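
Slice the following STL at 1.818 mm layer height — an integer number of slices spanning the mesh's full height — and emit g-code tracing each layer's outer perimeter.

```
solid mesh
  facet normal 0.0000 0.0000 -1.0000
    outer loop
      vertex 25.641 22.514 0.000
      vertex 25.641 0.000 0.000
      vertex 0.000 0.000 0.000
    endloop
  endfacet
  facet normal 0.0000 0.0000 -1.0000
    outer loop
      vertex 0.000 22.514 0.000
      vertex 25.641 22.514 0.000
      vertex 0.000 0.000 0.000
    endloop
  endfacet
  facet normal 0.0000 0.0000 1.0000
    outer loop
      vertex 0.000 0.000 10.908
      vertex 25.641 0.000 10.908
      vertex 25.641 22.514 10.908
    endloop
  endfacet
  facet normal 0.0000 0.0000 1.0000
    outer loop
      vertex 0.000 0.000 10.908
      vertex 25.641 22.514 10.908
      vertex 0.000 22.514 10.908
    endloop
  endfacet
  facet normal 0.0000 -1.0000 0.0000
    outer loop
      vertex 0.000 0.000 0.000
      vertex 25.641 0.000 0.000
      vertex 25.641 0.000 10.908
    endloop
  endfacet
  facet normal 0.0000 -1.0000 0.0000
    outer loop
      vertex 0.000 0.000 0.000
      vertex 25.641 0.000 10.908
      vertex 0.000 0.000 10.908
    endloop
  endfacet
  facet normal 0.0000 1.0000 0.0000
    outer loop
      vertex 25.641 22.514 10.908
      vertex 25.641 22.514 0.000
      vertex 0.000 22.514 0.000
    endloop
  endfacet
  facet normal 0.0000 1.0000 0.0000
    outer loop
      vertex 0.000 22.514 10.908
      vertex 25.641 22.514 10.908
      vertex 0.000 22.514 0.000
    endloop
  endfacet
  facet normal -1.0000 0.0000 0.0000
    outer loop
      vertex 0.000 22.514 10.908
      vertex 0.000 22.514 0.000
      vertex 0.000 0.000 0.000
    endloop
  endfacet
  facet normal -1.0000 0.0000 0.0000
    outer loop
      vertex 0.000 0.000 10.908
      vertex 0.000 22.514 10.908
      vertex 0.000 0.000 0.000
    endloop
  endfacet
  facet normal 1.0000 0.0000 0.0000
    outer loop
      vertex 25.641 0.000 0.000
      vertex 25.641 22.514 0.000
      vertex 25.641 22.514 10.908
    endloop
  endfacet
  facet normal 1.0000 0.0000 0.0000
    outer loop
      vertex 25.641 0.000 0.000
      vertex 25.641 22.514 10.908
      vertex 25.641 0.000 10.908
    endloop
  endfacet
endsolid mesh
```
; perimeter-only toolpath
G21 ; units = mm
G90 ; absolute positioning
G28 ; home
; layer 1
G0 Z1.818
G0 X0.000 Y0.000
G1 X25.641 Y0.000
G1 X25.641 Y22.514
G1 X0.000 Y22.514
G1 X0.000 Y0.000
; layer 2
G0 Z3.636
G0 X0.000 Y0.000
G1 X25.641 Y0.000
G1 X25.641 Y22.514
G1 X0.000 Y22.514
G1 X0.000 Y0.000
; layer 3
G0 Z5.454
G0 X0.000 Y0.000
G1 X25.641 Y0.000
G1 X25.641 Y22.514
G1 X0.000 Y22.514
G1 X0.000 Y0.000
; layer 4
G0 Z7.272
G0 X0.000 Y0.000
G1 X25.641 Y0.000
G1 X25.641 Y22.514
G1 X0.000 Y22.514
G1 X0.000 Y0.000
; layer 5
G0 Z9.090
G0 X0.000 Y0.000
G1 X25.641 Y0.000
G1 X25.641 Y22.514
G1 X0.000 Y22.514
G1 X0.000 Y0.000
; layer 6
G0 Z10.908
G0 X0.000 Y0.000
G1 X25.641 Y0.000
G1 X25.641 Y22.514
G1 X0.000 Y22.514
G1 X0.000 Y0.000
M2 ; end

The solid is a rectangular box, roughly 25.6 × 22.5 mm footprint and 10.9 mm tall. Slicing at Δz = 1.818 mm — 6 equal slices spanning the solid's height, so layer i sits at z = i·h/6 — gives 6 non-empty perimeters. Each is a 4-segment closed polygon; G0 lifts to the layer z and rapids to the start vertex, then G1 traces the edges.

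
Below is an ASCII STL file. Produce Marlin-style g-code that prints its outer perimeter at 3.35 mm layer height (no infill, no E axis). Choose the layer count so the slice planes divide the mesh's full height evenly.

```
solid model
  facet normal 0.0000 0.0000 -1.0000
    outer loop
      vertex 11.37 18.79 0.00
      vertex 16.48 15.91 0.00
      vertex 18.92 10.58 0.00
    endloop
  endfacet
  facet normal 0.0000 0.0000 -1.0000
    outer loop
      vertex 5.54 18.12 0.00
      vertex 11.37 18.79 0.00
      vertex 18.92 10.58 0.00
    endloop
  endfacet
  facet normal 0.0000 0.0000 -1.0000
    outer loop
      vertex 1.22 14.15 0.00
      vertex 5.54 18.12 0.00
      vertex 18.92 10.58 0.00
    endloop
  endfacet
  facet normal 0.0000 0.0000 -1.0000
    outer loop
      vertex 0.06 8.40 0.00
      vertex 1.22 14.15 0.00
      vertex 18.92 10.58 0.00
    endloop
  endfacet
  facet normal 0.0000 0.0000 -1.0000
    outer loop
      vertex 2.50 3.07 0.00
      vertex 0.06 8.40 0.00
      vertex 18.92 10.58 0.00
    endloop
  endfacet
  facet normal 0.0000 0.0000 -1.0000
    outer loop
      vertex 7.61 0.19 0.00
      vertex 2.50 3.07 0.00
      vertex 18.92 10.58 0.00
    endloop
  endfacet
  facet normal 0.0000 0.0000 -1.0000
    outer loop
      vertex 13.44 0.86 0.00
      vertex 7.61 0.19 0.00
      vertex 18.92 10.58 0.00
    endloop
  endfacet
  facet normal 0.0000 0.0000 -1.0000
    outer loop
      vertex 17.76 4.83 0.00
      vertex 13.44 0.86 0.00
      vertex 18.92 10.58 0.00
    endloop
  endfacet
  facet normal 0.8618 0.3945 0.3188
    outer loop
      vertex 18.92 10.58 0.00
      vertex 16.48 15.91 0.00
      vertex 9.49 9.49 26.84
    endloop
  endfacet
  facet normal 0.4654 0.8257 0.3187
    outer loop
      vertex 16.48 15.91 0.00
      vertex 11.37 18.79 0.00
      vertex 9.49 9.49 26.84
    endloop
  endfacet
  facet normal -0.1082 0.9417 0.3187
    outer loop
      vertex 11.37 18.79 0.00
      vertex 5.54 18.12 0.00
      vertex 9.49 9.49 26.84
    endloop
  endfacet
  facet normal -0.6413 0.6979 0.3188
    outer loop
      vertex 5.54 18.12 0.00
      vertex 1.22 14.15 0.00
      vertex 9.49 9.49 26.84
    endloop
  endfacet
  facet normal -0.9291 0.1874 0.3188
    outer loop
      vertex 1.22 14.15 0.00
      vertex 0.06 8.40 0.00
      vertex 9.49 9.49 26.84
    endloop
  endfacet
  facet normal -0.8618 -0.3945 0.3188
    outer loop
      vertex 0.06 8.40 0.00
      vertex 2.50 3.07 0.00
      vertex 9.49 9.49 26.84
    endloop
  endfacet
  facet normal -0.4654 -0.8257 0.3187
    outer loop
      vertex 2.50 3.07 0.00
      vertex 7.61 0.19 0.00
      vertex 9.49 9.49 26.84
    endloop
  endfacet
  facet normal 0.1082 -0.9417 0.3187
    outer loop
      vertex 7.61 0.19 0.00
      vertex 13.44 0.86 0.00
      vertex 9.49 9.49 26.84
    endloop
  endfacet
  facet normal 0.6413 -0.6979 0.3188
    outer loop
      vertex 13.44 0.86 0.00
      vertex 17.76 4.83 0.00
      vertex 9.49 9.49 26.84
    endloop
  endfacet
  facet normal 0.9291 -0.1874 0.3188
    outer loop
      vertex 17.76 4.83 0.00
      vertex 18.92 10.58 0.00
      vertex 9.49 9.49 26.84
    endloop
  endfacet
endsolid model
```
; perimeter-only toolpath
G21 ; units = mm
G90 ; absolute positioning
G28 ; home
; layer 1
G0 Z3.35
G0 X17.74 Y10.44
G1 X15.61 Y15.11
G1 X11.13 Y17.63
G1 X6.03 Y17.04
G1 X2.25 Y13.57
G1 X1.24 Y8.54
G1 X3.37 Y3.87
G1 X7.85 Y1.35
G1 X12.95 Y1.94
G1 X16.73 Y5.41
G1 X17.74 Y10.44
; layer 2
G0 Z6.71
G0 X16.56 Y10.31
G1 X14.73 Y14.31
G1 X10.90 Y16.46
G1 X6.53 Y15.96
G1 X3.29 Y12.99
G1 X2.42 Y8.67
G1 X4.25 Y4.67
G1 X8.08 Y2.52
G1 X12.45 Y3.02
G1 X15.69 Y6.00
G1 X16.56 Y10.31
; layer 3
G0 Z10.06
G0 X15.38 Y10.17
G1 X13.86 Y13.50
G1 X10.66 Y15.30
G1 X7.02 Y14.88
G1 X4.32 Y12.40
G1 X3.60 Y8.81
G1 X5.12 Y5.48
G1 X8.32 Y3.68
G1 X11.96 Y4.10
G1 X14.66 Y6.58
G1 X15.38 Y10.17
; layer 4
G0 Z13.42
G0 X14.21 Y10.04
G1 X12.98 Y12.70
G1 X10.43 Y14.14
G1 X7.52 Y13.80
G1 X5.36 Y11.82
G1 X4.78 Y8.95
G1 X6.00 Y6.28
G1 X8.55 Y4.84
G1 X11.46 Y5.17
G1 X13.62 Y7.16
G1 X14.21 Y10.04
; layer 5
G0 Z16.77
G0 X13.03 Y9.90
G1 X12.11 Y11.90
G1 X10.20 Y12.98
G1 X8.01 Y12.73
G1 X6.39 Y11.24
G1 X5.95 Y9.08
G1 X6.87 Y7.08
G1 X8.79 Y6.00
G1 X10.97 Y6.25
G1 X12.59 Y7.74
G1 X13.03 Y9.90
; layer 6
G0 Z20.13
G0 X11.85 Y9.76
G1 X11.24 Y11.09
G1 X9.96 Y11.81
G1 X8.50 Y11.65
G1 X7.42 Y10.65
G1 X7.13 Y9.22
G1 X7.74 Y7.88
G1 X9.02 Y7.17
G1 X10.48 Y7.33
G1 X11.56 Y8.32
G1 X11.85 Y9.76
; layer 7
G0 Z23.48
G0 X10.67 Y9.63
G1 X10.36 Y10.29
G1 X9.73 Y10.65
G1 X9.00 Y10.57
G1 X8.46 Y10.07
G1 X8.31 Y9.35
G1 X8.62 Y8.69
G1 X9.26 Y8.33
G1 X9.98 Y8.41
G1 X10.52 Y8.91
G1 X10.67 Y9.63
M2 ; end

The solid is a regular 10-sided pyramid, base circumscribed radius ≈ 9.49 mm, apex at z ≈ 26.8 mm. Slicing at Δz = 3.35 mm — 8 equal slices spanning the solid's height, so layer i sits at z = i·h/8 — gives 7 non-empty perimeters. Each is a 10-segment closed polygon; G0 lifts to the layer z and rapids to the start vertex, then G1 traces the edges. The cross-section shrinks linearly with z (the slice at the apex is degenerate and omitted).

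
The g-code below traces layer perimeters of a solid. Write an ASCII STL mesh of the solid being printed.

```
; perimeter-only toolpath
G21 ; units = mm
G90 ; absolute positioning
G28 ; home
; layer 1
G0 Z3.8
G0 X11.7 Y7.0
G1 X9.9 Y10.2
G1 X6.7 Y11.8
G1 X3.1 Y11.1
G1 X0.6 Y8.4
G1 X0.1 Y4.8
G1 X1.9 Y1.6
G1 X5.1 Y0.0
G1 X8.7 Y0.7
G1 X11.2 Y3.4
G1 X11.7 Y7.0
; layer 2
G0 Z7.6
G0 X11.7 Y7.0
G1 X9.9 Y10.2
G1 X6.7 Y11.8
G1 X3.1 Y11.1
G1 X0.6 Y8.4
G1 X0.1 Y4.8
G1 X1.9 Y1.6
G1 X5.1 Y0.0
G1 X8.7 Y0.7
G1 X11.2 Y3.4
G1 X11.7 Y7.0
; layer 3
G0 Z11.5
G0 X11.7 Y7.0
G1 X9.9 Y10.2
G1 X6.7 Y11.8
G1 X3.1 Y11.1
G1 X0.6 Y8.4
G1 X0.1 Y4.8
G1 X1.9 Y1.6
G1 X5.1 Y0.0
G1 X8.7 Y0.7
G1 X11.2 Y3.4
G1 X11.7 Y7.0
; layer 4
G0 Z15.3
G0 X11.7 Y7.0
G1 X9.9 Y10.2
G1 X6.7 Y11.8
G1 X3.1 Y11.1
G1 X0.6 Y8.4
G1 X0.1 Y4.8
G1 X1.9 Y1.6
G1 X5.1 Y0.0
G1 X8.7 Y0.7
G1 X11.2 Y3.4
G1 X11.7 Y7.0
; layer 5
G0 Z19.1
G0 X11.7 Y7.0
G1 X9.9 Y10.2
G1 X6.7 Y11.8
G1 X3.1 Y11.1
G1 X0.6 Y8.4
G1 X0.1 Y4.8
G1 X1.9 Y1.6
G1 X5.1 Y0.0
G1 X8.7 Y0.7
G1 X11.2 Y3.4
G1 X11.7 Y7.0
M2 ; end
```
solid part
  facet normal 0.0000 0.0000 -1.0000
    outer loop
      vertex 6.7 11.8 0.0
      vertex 9.9 10.2 0.0
      vertex 11.7 7.0 0.0
    endloop
  endfacet
  facet normal 0.0000 0.0000 -1.0000
    outer loop
      vertex 3.1 11.1 0.0
      vertex 6.7 11.8 0.0
      vertex 11.7 7.0 0.0
    endloop
  endfacet
  facet normal 0.0000 0.0000 -1.0000
    outer loop
      vertex 0.6 8.4 0.0
      vertex 3.1 11.1 0.0
      vertex 11.7 7.0 0.0
    endloop
  endfacet
  facet normal 0.0000 0.0000 -1.0000
    outer loop
      vertex 0.1 4.8 0.0
      vertex 0.6 8.4 0.0
      vertex 11.7 7.0 0.0
    endloop
  endfacet
  facet normal 0.0000 0.0000 -1.0000
    outer loop
      vertex 1.9 1.6 0.0
      vertex 0.1 4.8 0.0
      vertex 11.7 7.0 0.0
    endloop
  endfacet
  facet normal 0.0000 0.0000 -1.0000
    outer loop
      vertex 5.1 0.0 0.0
      vertex 1.9 1.6 0.0
      vertex 11.7 7.0 0.0
    endloop
  endfacet
  facet normal 0.0000 0.0000 -1.0000
    outer loop
      vertex 8.7 0.7 0.0
      vertex 5.1 0.0 0.0
      vertex 11.7 7.0 0.0
    endloop
  endfacet
  facet normal 0.0000 0.0000 -1.0000
    outer loop
      vertex 11.2 3.4 0.0
      vertex 8.7 0.7 0.0
      vertex 11.7 7.0 0.0
    endloop
  endfacet
  facet normal 0.0000 0.0000 1.0000
    outer loop
      vertex 11.7 7.0 19.1
      vertex 9.9 10.2 19.1
      vertex 6.7 11.8 19.1
    endloop
  endfacet
  facet normal 0.0000 0.0000 1.0000
    outer loop
      vertex 11.7 7.0 19.1
      vertex 6.7 11.8 19.1
      vertex 3.1 11.1 19.1
    endloop
  endfacet
  facet normal 0.0000 0.0000 1.0000
    outer loop
      vertex 11.7 7.0 19.1
      vertex 3.1 11.1 19.1
      vertex 0.6 8.4 19.1
    endloop
  endfacet
  facet normal 0.0000 0.0000 1.0000
    outer loop
      vertex 11.7 7.0 19.1
      vertex 0.6 8.4 19.1
      vertex 0.1 4.8 19.1
    endloop
  endfacet
  facet normal 0.0000 0.0000 1.0000
    outer loop
      vertex 11.7 7.0 19.1
      vertex 0.1 4.8 19.1
      vertex 1.9 1.6 19.1
    endloop
  endfacet
  facet normal 0.0000 0.0000 1.0000
    outer loop
      vertex 11.7 7.0 19.1
      vertex 1.9 1.6 19.1
      vertex 5.1 0.0 19.1
    endloop
  endfacet
  facet normal 0.0000 0.0000 1.0000
    outer loop
      vertex 11.7 7.0 19.1
      vertex 5.1 0.0 19.1
      vertex 8.7 0.7 19.1
    endloop
  endfacet
  facet normal 0.0000 0.0000 1.0000
    outer loop
      vertex 11.7 7.0 19.1
      vertex 8.7 0.7 19.1
      vertex 11.2 3.4 19.1
    endloop
  endfacet
  facet normal 0.8716 0.4903 0.0000
    outer loop
      vertex 11.7 7.0 0.0
      vertex 9.9 10.2 0.0
      vertex 9.9 10.2 19.1
    endloop
  endfacet
  facet normal 0.8716 0.4903 0.0000
    outer loop
      vertex 11.7 7.0 0.0
      vertex 9.9 10.2 19.1
      vertex 11.7 7.0 19.1
    endloop
  endfacet
  facet normal 0.4472 0.8944 0.0000
    outer loop
      vertex 9.9 10.2 0.0
      vertex 6.7 11.8 0.0
      vertex 6.7 11.8 19.1
    endloop
  endfacet
  facet normal 0.4472 0.8944 0.0000
    outer loop
      vertex 9.9 10.2 0.0
      vertex 6.7 11.8 19.1
      vertex 9.9 10.2 19.1
    endloop
  endfacet
  facet normal -0.1909 0.9816 0.0000
    outer loop
      vertex 6.7 11.8 0.0
      vertex 3.1 11.1 0.0
      vertex 3.1 11.1 19.1
    endloop
  endfacet
  facet normal -0.1909 0.9816 0.0000
    outer loop
      vertex 6.7 11.8 0.0
      vertex 3.1 11.1 19.1
      vertex 6.7 11.8 19.1
    endloop
  endfacet
  facet normal -0.7338 0.6794 0.0000
    outer loop
      vertex 3.1 11.1 0.0
      vertex 0.6 8.4 0.0
      vertex 0.6 8.4 19.1
    endloop
  endfacet
  facet normal -0.7338 0.6794 0.0000
    outer loop
      vertex 3.1 11.1 0.0
      vertex 0.6 8.4 19.1
      vertex 3.1 11.1 19.1
    endloop
  endfacet
  facet normal -0.9905 0.1376 0.0000
    outer loop
      vertex 0.6 8.4 0.0
      vertex 0.1 4.8 0.0
      vertex 0.1 4.8 19.1
    endloop
  endfacet
  facet normal -0.9905 0.1376 0.0000
    outer loop
      vertex 0.6 8.4 0.0
      vertex 0.1 4.8 19.1
      vertex 0.6 8.4 19.1
    endloop
  endfacet
  facet normal -0.8716 -0.4903 0.0000
    outer loop
      vertex 0.1 4.8 0.0
      vertex 1.9 1.6 0.0
      vertex 1.9 1.6 19.1
    endloop
  endfacet
  facet normal -0.8716 -0.4903 0.0000
    outer loop
      vertex 0.1 4.8 0.0
      vertex 1.9 1.6 19.1
      vertex 0.1 4.8 19.1
    endloop
  endfacet
  facet normal -0.4472 -0.8944 0.0000
    outer loop
      vertex 1.9 1.6 0.0
      vertex 5.1 0.0 0.0
      vertex 5.1 0.0 19.1
    endloop
  endfacet
  facet normal -0.4472 -0.8944 0.0000
    outer loop
      vertex 1.9 1.6 0.0
      vertex 5.1 0.0 19.1
      vertex 1.9 1.6 19.1
    endloop
  endfacet
  facet normal 0.1909 -0.9816 0.0000
    outer loop
      vertex 5.1 0.0 0.0
      vertex 8.7 0.7 0.0
      vertex 8.7 0.7 19.1
    endloop
  endfacet
  facet normal 0.1909 -0.9816 0.0000
    outer loop
      vertex 5.1 0.0 0.0
      vertex 8.7 0.7 19.1
      vertex 5.1 0.0 19.1
    endloop
  endfacet
  facet normal 0.7338 -0.6794 0.0000
    outer loop
      vertex 8.7 0.7 0.0
      vertex 11.2 3.4 0.0
      vertex 11.2 3.4 19.1
    endloop
  endfacet
  facet normal 0.7338 -0.6794 0.0000
    outer loop
      vertex 8.7 0.7 0.0
      vertex 11.2 3.4 19.1
      vertex 8.7 0.7 19.1
    endloop
  endfacet
  facet normal 0.9905 -0.1376 0.0000
    outer loop
      vertex 11.2 3.4 0.0
      vertex 11.7 7.0 0.0
      vertex 11.7 7.0 19.1
    endloop
  endfacet
  facet normal 0.9905 -0.1376 0.0000
    outer loop
      vertex 11.2 3.4 0.0
      vertex 11.7 7.0 19.1
      vertex 11.2 3.4 19.1
    endloop
  endfacet
endsolid part

The G0 Z moves step by Δz≈3.8 mm. Every layer's G1 loop is the same polygon, so the solid is a straight extrusion of it from z=0 to z≈19.1. Closing with flat bottom and top caps and triangulating gives 36 facets — a regular 10-sided prism (a cylinder approximated with 10 flat sides), circumscribed radius ≈ 5.9 mm, height ≈ 19.1 mm.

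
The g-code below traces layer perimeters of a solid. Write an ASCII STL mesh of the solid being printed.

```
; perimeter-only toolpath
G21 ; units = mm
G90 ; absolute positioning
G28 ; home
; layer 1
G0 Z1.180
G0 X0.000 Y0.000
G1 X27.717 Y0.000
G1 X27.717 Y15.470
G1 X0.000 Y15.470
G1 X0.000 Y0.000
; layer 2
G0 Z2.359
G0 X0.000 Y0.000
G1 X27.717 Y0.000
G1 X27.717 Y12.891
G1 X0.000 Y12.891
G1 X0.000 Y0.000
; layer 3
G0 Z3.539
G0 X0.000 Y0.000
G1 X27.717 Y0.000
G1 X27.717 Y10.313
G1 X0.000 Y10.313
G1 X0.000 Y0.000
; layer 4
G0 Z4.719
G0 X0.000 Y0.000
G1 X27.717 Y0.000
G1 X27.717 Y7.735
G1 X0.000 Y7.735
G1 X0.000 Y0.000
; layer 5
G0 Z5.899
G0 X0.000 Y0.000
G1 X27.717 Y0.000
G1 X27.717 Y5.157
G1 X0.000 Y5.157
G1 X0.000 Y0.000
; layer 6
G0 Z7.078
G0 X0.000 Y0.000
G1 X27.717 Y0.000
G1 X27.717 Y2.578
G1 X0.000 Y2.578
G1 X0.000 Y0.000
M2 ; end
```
solid part
  facet normal 0.0000 0.0000 -1.0000
    outer loop
      vertex 27.717 18.048 0.000
      vertex 27.717 0.000 0.000
      vertex 0.000 0.000 0.000
    endloop
  endfacet
  facet normal 0.0000 0.0000 -1.0000
    outer loop
      vertex 0.000 18.048 0.000
      vertex 27.717 18.048 0.000
      vertex 0.000 0.000 0.000
    endloop
  endfacet
  facet normal 0.0000 -1.0000 0.0000
    outer loop
      vertex 0.000 0.000 0.000
      vertex 27.717 0.000 0.000
      vertex 27.717 0.000 8.258
    endloop
  endfacet
  facet normal 0.0000 -1.0000 0.0000
    outer loop
      vertex 0.000 0.000 0.000
      vertex 27.717 0.000 8.258
      vertex 0.000 0.000 8.258
    endloop
  endfacet
  facet normal 0.0000 0.4161 0.9093
    outer loop
      vertex 0.000 0.000 8.258
      vertex 27.717 0.000 8.258
      vertex 27.717 18.048 0.000
    endloop
  endfacet
  facet normal 0.0000 0.4161 0.9093
    outer loop
      vertex 0.000 0.000 8.258
      vertex 27.717 18.048 0.000
      vertex 0.000 18.048 0.000
    endloop
  endfacet
  facet normal -1.0000 0.0000 0.0000
    outer loop
      vertex 0.000 0.000 8.258
      vertex 0.000 18.048 0.000
      vertex 0.000 0.000 0.000
    endloop
  endfacet
  facet normal 1.0000 0.0000 0.0000
    outer loop
      vertex 27.717 0.000 0.000
      vertex 27.717 18.048 0.000
      vertex 27.717 0.000 8.258
    endloop
  endfacet
endsolid part

The G0 Z moves step by Δz≈1.180 mm. The G1 loops shrink linearly with z, so the solid tapers from its base footprint up to z≈8.26. Closing with a flat bottom cap and the tapered top and triangulating gives 8 facets — a wedge (ramp): 27.7 × 18 mm base, rising to 8.26 mm along the y=0 edge and sloping linearly to z=0 at y=18.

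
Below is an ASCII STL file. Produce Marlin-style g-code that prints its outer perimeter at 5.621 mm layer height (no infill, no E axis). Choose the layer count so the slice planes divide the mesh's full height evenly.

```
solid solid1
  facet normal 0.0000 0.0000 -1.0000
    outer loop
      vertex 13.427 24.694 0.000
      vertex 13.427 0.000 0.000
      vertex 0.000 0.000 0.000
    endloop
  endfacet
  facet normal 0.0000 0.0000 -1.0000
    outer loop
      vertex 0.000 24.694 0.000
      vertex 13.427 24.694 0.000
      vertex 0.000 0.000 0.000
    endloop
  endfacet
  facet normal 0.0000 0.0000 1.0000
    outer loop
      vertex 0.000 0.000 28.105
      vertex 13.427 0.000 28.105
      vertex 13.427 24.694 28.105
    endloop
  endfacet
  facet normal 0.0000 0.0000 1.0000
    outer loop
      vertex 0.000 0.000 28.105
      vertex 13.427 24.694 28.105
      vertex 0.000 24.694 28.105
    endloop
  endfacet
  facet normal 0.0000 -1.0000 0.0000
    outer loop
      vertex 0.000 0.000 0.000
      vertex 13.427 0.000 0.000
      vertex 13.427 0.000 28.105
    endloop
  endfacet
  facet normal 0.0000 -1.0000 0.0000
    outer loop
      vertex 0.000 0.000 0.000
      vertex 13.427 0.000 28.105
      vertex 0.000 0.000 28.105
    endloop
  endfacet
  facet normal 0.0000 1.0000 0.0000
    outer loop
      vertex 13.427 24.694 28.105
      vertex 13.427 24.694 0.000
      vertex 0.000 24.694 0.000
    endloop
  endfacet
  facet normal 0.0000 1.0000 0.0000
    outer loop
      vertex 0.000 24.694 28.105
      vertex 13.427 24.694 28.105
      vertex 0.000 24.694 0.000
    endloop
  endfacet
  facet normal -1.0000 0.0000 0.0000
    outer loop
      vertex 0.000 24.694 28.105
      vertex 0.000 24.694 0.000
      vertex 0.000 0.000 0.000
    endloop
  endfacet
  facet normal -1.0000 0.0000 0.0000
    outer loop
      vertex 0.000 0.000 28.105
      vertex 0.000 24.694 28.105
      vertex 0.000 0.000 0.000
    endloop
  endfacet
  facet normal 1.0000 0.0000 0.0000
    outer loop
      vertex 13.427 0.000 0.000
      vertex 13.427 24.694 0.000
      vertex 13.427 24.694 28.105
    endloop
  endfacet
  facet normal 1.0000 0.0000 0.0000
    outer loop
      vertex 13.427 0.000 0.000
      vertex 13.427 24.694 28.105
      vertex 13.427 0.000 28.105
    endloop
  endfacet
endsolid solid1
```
; perimeter-only toolpath
G21 ; units = mm
G90 ; absolute positioning
G28 ; home
; layer 1
G0 Z5.621
G0 X0.000 Y0.000
G1 X13.427 Y0.000
G1 X13.427 Y24.694
G1 X0.000 Y24.694
G1 X0.000 Y0.000
; layer 2
G0 Z11.242
G0 X0.000 Y0.000
G1 X13.427 Y0.000
G1 X13.427 Y24.694
G1 X0.000 Y24.694
G1 X0.000 Y0.000
; layer 3
G0 Z16.863
G0 X0.000 Y0.000
G1 X13.427 Y0.000
G1 X13.427 Y24.694
G1 X0.000 Y24.694
G1 X0.000 Y0.000
; layer 4
G0 Z22.484
G0 X0.000 Y0.000
G1 X13.427 Y0.000
G1 X13.427 Y24.694
G1 X0.000 Y24.694
G1 X0.000 Y0.000
; layer 5
G0 Z28.105
G0 X0.000 Y0.000
G1 X13.427 Y0.000
G1 X13.427 Y24.694
G1 X0.000 Y24.694
G1 X0.000 Y0.000
M2 ; end

The solid is a rectangular box, roughly 13.4 × 24.7 mm footprint and 28.1 mm tall. Slicing at Δz = 5.621 mm — 5 equal slices spanning the solid's height, so layer i sits at z = i·h/5 — gives 5 non-empty perimeters. Each is a 4-segment closed polygon; G0 lifts to the layer z and rapids to the start vertex, then G1 traces the edges.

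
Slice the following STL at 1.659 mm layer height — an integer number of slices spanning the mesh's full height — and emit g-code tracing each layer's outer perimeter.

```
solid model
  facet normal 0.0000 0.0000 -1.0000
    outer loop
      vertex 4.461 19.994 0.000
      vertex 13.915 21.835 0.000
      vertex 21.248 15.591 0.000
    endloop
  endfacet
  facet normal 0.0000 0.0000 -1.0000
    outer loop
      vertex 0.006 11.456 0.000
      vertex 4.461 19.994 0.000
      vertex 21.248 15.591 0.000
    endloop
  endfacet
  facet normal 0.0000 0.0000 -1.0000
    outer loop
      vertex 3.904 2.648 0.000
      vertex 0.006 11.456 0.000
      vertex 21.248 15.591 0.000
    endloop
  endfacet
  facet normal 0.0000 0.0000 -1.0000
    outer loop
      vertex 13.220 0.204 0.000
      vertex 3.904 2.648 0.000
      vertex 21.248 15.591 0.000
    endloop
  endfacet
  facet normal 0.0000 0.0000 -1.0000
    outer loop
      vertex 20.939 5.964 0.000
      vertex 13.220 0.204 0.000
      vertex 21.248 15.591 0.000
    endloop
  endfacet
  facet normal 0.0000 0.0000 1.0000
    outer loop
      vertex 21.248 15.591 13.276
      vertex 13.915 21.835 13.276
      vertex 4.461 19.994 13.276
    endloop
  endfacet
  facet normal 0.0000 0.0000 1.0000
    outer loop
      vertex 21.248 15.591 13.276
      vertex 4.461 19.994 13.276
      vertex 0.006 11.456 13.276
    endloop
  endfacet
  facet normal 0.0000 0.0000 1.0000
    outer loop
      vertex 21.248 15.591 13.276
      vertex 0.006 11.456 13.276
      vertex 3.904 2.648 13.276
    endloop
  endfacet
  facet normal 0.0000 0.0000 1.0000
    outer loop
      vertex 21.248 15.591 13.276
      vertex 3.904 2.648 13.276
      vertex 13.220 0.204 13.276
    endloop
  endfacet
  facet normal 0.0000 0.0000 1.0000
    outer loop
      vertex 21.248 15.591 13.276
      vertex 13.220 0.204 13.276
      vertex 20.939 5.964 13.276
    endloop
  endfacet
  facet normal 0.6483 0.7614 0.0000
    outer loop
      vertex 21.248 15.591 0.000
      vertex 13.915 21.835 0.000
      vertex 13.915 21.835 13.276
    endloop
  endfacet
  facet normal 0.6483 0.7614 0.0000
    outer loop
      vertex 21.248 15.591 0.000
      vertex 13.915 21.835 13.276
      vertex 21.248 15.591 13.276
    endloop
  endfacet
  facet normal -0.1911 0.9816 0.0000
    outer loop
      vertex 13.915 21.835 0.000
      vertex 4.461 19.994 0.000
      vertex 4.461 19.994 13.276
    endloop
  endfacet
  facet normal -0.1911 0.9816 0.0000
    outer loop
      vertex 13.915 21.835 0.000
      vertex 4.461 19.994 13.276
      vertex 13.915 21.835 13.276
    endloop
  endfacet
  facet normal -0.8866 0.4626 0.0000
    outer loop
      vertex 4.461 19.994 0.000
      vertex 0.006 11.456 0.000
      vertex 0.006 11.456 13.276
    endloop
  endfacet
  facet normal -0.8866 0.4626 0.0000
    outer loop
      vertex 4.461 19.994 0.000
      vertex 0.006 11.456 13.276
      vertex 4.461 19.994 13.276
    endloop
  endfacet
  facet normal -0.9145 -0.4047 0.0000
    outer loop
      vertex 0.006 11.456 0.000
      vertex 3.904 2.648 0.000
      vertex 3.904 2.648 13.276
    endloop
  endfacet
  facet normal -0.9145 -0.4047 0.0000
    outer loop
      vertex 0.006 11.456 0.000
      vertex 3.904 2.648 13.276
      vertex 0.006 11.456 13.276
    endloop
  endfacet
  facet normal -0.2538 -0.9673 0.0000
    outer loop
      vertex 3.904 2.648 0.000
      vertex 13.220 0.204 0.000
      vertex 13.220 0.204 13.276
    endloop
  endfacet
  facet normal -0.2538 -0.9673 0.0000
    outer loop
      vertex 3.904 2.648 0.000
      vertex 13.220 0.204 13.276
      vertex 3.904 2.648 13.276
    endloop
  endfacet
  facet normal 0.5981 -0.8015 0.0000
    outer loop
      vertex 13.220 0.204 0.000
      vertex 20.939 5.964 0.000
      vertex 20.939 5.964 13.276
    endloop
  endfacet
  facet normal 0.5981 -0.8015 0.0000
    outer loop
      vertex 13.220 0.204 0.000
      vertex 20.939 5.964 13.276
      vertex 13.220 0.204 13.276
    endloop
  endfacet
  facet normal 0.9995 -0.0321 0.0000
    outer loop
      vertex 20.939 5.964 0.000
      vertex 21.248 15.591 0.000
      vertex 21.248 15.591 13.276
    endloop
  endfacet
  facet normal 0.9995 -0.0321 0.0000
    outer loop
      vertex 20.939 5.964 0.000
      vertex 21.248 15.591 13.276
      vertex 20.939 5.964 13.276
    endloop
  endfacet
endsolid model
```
; perimeter-only toolpath
G21 ; units = mm
G90 ; absolute positioning
G28 ; home
; layer 1
G0 Z1.659
G0 X21.248 Y15.591
G1 X13.915 Y21.835
G1 X4.461 Y19.994
G1 X0.006 Y11.456
G1 X3.904 Y2.648
G1 X13.220 Y0.204
G1 X20.939 Y5.964
G1 X21.248 Y15.591
; layer 2
G0 Z3.319
G0 X21.248 Y15.591
G1 X13.915 Y21.835
G1 X4.461 Y19.994
G1 X0.006 Y11.456
G1 X3.904 Y2.648
G1 X13.220 Y0.204
G1 X20.939 Y5.964
G1 X21.248 Y15.591
; layer 3
G0 Z4.979
G0 X21.248 Y15.591
G1 X13.915 Y21.835
G1 X4.461 Y19.994
G1 X0.006 Y11.456
G1 X3.904 Y2.648
G1 X13.220 Y0.204
G1 X20.939 Y5.964
G1 X21.248 Y15.591
; layer 4
G0 Z6.638
G0 X21.248 Y15.591
G1 X13.915 Y21.835
G1 X4.461 Y19.994
G1 X0.006 Y11.456
G1 X3.904 Y2.648
G1 X13.220 Y0.204
G1 X20.939 Y5.964
G1 X21.248 Y15.591
; layer 5
G0 Z8.297
G0 X21.248 Y15.591
G1 X13.915 Y21.835
G1 X4.461 Y19.994
G1 X0.006 Y11.456
G1 X3.904 Y2.648
G1 X13.220 Y0.204
G1 X20.939 Y5.964
G1 X21.248 Y15.591
; layer 6
G0 Z9.957
G0 X21.248 Y15.591
G1 X13.915 Y21.835
G1 X4.461 Y19.994
G1 X0.006 Y11.456
G1 X3.904 Y2.648
G1 X13.220 Y0.204
G1 X20.939 Y5.964
G1 X21.248 Y15.591
; layer 7
G0 Z11.617
G0 X21.248 Y15.591
G1 X13.915 Y21.835
G1 X4.461 Y19.994
G1 X0.006 Y11.456
G1 X3.904 Y2.648
G1 X13.220 Y0.204
G1 X20.939 Y5.964
G1 X21.248 Y15.591
; layer 8
G0 Z13.276
G0 X21.248 Y15.591
G1 X13.915 Y21.835
G1 X4.461 Y19.994
G1 X0.006 Y11.456
G1 X3.904 Y2.648
G1 X13.220 Y0.204
G1 X20.939 Y5.964
G1 X21.248 Y15.591
M2 ; end

The solid is a regular 7-sided prism (a cylinder approximated with 7 flat sides), circumscribed radius ≈ 11.1 mm, height ≈ 13.3 mm. Slicing at Δz = 1.659 mm — 8 equal slices spanning the solid's height, so layer i sits at z = i·h/8 — gives 8 non-empty perimeters. Each is a 7-segment closed polygon; G0 lifts to the layer z and rapids to the start vertex, then G1 traces the edges.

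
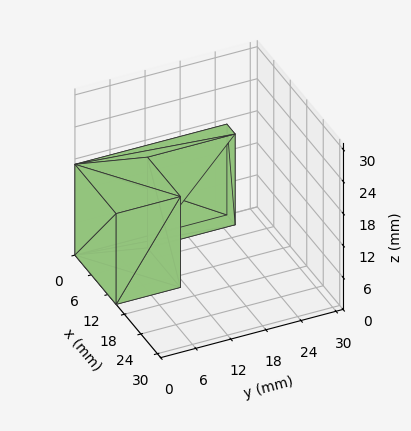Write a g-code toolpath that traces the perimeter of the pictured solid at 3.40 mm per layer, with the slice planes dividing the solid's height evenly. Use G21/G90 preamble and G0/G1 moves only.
Reading the render: the shape is an L-shaped prism: outer 15 × 26 mm, arm thicknesses ≈ 11 mm (horizontal) and 3 mm (vertical), extruded 17 mm in z (dimensions read to the nearest mm from the axis ticks). For the g-code, the solid's height is divided into equal slices at the stated Δz and each level perimeter traced with G1 moves after a G0 lift.

; perimeter-only toolpath
G21 ; units = mm
G90 ; absolute positioning
G28 ; home
; layer 1
G0 Z3.40
G0 X0.00 Y0.00
G1 X15.00 Y0.00
G1 X15.00 Y11.00
G1 X3.00 Y11.00
G1 X3.00 Y26.00
G1 X0.00 Y26.00
G1 X0.00 Y0.00
; layer 2
G0 Z6.80
G0 X0.00 Y0.00
G1 X15.00 Y0.00
G1 X15.00 Y11.00
G1 X3.00 Y11.00
G1 X3.00 Y26.00
G1 X0.00 Y26.00
G1 X0.00 Y0.00
; layer 3
G0 Z10.20
G0 X0.00 Y0.00
G1 X15.00 Y0.00
G1 X15.00 Y11.00
G1 X3.00 Y11.00
G1 X3.00 Y26.00
G1 X0.00 Y26.00
G1 X0.00 Y0.00
; layer 4
G0 Z13.60
G0 X0.00 Y0.00
G1 X15.00 Y0.00
G1 X15.00 Y11.00
G1 X3.00 Y11.00
G1 X3.00 Y26.00
G1 X0.00 Y26.00
G1 X0.00 Y0.00
; layer 5
G0 Z17.00
G0 X0.00 Y0.00
G1 X15.00 Y0.00
G1 X15.00 Y11.00
G1 X3.00 Y11.00
G1 X3.00 Y26.00
G1 X0.00 Y26.00
G1 X0.00 Y0.00
M2 ; end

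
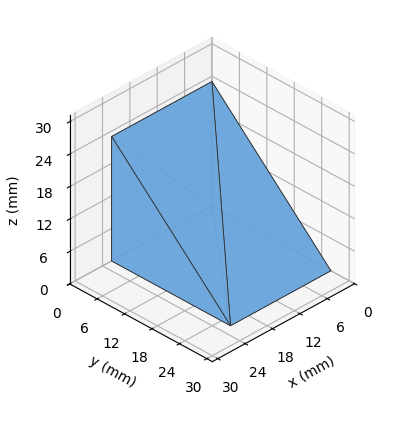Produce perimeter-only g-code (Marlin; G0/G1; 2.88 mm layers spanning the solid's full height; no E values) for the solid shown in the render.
Reading the render: the shape is a wedge (ramp): 22 × 26 mm base, rising to 23 mm along the y=0 edge and sloping linearly to z=0 at y=26 (dimensions read to the nearest mm from the axis ticks). For the g-code, the solid's height is divided into equal slices at the stated Δz and each level perimeter traced with G1 moves after a G0 lift.

; perimeter-only toolpath
G21 ; units = mm
G90 ; absolute positioning
G28 ; home
; layer 1
G0 Z2.88
G0 X0.00 Y0.00
G1 X22.00 Y0.00
G1 X22.00 Y22.75
G1 X0.00 Y22.75
G1 X0.00 Y0.00
; layer 2
G0 Z5.75
G0 X0.00 Y0.00
G1 X22.00 Y0.00
G1 X22.00 Y19.50
G1 X0.00 Y19.50
G1 X0.00 Y0.00
; layer 3
G0 Z8.62
G0 X0.00 Y0.00
G1 X22.00 Y0.00
G1 X22.00 Y16.25
G1 X0.00 Y16.25
G1 X0.00 Y0.00
; layer 4
G0 Z11.50
G0 X0.00 Y0.00
G1 X22.00 Y0.00
G1 X22.00 Y13.00
G1 X0.00 Y13.00
G1 X0.00 Y0.00
; layer 5
G0 Z14.38
G0 X0.00 Y0.00
G1 X22.00 Y0.00
G1 X22.00 Y9.75
G1 X0.00 Y9.75
G1 X0.00 Y0.00
; layer 6
G0 Z17.25
G0 X0.00 Y0.00
G1 X22.00 Y0.00
G1 X22.00 Y6.50
G1 X0.00 Y6.50
G1 X0.00 Y0.00
; layer 7
G0 Z20.12
G0 X0.00 Y0.00
G1 X22.00 Y0.00
G1 X22.00 Y3.25
G1 X0.00 Y3.25
G1 X0.00 Y0.00
M2 ; end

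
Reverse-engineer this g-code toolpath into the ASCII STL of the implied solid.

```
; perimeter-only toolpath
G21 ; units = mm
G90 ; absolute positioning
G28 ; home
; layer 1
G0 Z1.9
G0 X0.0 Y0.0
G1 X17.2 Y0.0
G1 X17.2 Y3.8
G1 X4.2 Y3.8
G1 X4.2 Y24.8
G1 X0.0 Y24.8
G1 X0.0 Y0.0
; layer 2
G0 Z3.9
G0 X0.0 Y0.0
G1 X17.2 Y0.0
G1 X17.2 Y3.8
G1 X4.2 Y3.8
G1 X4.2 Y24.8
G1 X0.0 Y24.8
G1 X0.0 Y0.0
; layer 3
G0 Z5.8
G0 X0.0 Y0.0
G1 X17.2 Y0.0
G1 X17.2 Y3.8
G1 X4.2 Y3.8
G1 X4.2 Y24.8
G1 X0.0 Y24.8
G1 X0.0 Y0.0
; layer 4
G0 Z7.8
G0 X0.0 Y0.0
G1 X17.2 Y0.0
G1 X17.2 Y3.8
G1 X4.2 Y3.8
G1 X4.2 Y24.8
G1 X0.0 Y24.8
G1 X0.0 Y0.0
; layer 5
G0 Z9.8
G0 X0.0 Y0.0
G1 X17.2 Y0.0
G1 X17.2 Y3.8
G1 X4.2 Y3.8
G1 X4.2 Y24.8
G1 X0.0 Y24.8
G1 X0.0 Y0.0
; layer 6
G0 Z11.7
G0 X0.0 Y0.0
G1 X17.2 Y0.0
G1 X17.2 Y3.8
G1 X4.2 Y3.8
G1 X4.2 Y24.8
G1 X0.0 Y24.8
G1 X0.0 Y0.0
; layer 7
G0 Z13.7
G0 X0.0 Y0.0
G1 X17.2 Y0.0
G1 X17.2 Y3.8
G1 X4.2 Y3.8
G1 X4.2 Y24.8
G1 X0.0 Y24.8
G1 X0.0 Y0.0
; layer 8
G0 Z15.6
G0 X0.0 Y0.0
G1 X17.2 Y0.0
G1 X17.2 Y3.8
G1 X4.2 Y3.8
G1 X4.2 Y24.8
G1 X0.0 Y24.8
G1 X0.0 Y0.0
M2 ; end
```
solid part
  facet normal 0.0000 0.0000 -1.0000
    outer loop
      vertex 17.2 3.8 0.0
      vertex 17.2 0.0 0.0
      vertex 0.0 0.0 0.0
    endloop
  endfacet
  facet normal 0.0000 0.0000 -1.0000
    outer loop
      vertex 4.2 3.8 0.0
      vertex 17.2 3.8 0.0
      vertex 0.0 0.0 0.0
    endloop
  endfacet
  facet normal 0.0000 0.0000 -1.0000
    outer loop
      vertex 4.2 24.8 0.0
      vertex 4.2 3.8 0.0
      vertex 0.0 0.0 0.0
    endloop
  endfacet
  facet normal 0.0000 0.0000 -1.0000
    outer loop
      vertex 0.0 24.8 0.0
      vertex 4.2 24.8 0.0
      vertex 0.0 0.0 0.0
    endloop
  endfacet
  facet normal 0.0000 0.0000 1.0000
    outer loop
      vertex 0.0 0.0 15.6
      vertex 17.2 0.0 15.6
      vertex 17.2 3.8 15.6
    endloop
  endfacet
  facet normal 0.0000 0.0000 1.0000
    outer loop
      vertex 0.0 0.0 15.6
      vertex 17.2 3.8 15.6
      vertex 4.2 3.8 15.6
    endloop
  endfacet
  facet normal 0.0000 0.0000 1.0000
    outer loop
      vertex 0.0 0.0 15.6
      vertex 4.2 3.8 15.6
      vertex 4.2 24.8 15.6
    endloop
  endfacet
  facet normal 0.0000 0.0000 1.0000
    outer loop
      vertex 0.0 0.0 15.6
      vertex 4.2 24.8 15.6
      vertex 0.0 24.8 15.6
    endloop
  endfacet
  facet normal 0.0000 -1.0000 0.0000
    outer loop
      vertex 0.0 0.0 0.0
      vertex 17.2 0.0 0.0
      vertex 17.2 0.0 15.6
    endloop
  endfacet
  facet normal 0.0000 -1.0000 0.0000
    outer loop
      vertex 0.0 0.0 0.0
      vertex 17.2 0.0 15.6
      vertex 0.0 0.0 15.6
    endloop
  endfacet
  facet normal 1.0000 0.0000 0.0000
    outer loop
      vertex 17.2 0.0 0.0
      vertex 17.2 3.8 0.0
      vertex 17.2 3.8 15.6
    endloop
  endfacet
  facet normal 1.0000 0.0000 0.0000
    outer loop
      vertex 17.2 0.0 0.0
      vertex 17.2 3.8 15.6
      vertex 17.2 0.0 15.6
    endloop
  endfacet
  facet normal 0.0000 1.0000 0.0000
    outer loop
      vertex 17.2 3.8 0.0
      vertex 4.2 3.8 0.0
      vertex 4.2 3.8 15.6
    endloop
  endfacet
  facet normal 0.0000 1.0000 0.0000
    outer loop
      vertex 17.2 3.8 0.0
      vertex 4.2 3.8 15.6
      vertex 17.2 3.8 15.6
    endloop
  endfacet
  facet normal 1.0000 0.0000 0.0000
    outer loop
      vertex 4.2 3.8 0.0
      vertex 4.2 24.8 0.0
      vertex 4.2 24.8 15.6
    endloop
  endfacet
  facet normal 1.0000 0.0000 0.0000
    outer loop
      vertex 4.2 3.8 0.0
      vertex 4.2 24.8 15.6
      vertex 4.2 3.8 15.6
    endloop
  endfacet
  facet normal 0.0000 1.0000 0.0000
    outer loop
      vertex 4.2 24.8 0.0
      vertex 0.0 24.8 0.0
      vertex 0.0 24.8 15.6
    endloop
  endfacet
  facet normal 0.0000 1.0000 0.0000
    outer loop
      vertex 4.2 24.8 0.0
      vertex 0.0 24.8 15.6
      vertex 4.2 24.8 15.6
    endloop
  endfacet
  facet normal -1.0000 0.0000 0.0000
    outer loop
      vertex 0.0 24.8 0.0
      vertex 0.0 0.0 0.0
      vertex 0.0 0.0 15.6
    endloop
  endfacet
  facet normal -1.0000 0.0000 0.0000
    outer loop
      vertex 0.0 24.8 0.0
      vertex 0.0 0.0 15.6
      vertex 0.0 24.8 15.6
    endloop
  endfacet
endsolid part

The G0 Z moves step by Δz≈1.9 mm. Every layer's G1 loop is the same polygon, so the solid is a straight extrusion of it from z=0 to z≈15.6. Closing with flat bottom and top caps and triangulating gives 20 facets — an L-shaped prism: outer 17.2 × 24.8 mm, arm thicknesses ≈ 3.8 mm (horizontal) and 4.2 mm (vertical), extruded 15.6 mm in z.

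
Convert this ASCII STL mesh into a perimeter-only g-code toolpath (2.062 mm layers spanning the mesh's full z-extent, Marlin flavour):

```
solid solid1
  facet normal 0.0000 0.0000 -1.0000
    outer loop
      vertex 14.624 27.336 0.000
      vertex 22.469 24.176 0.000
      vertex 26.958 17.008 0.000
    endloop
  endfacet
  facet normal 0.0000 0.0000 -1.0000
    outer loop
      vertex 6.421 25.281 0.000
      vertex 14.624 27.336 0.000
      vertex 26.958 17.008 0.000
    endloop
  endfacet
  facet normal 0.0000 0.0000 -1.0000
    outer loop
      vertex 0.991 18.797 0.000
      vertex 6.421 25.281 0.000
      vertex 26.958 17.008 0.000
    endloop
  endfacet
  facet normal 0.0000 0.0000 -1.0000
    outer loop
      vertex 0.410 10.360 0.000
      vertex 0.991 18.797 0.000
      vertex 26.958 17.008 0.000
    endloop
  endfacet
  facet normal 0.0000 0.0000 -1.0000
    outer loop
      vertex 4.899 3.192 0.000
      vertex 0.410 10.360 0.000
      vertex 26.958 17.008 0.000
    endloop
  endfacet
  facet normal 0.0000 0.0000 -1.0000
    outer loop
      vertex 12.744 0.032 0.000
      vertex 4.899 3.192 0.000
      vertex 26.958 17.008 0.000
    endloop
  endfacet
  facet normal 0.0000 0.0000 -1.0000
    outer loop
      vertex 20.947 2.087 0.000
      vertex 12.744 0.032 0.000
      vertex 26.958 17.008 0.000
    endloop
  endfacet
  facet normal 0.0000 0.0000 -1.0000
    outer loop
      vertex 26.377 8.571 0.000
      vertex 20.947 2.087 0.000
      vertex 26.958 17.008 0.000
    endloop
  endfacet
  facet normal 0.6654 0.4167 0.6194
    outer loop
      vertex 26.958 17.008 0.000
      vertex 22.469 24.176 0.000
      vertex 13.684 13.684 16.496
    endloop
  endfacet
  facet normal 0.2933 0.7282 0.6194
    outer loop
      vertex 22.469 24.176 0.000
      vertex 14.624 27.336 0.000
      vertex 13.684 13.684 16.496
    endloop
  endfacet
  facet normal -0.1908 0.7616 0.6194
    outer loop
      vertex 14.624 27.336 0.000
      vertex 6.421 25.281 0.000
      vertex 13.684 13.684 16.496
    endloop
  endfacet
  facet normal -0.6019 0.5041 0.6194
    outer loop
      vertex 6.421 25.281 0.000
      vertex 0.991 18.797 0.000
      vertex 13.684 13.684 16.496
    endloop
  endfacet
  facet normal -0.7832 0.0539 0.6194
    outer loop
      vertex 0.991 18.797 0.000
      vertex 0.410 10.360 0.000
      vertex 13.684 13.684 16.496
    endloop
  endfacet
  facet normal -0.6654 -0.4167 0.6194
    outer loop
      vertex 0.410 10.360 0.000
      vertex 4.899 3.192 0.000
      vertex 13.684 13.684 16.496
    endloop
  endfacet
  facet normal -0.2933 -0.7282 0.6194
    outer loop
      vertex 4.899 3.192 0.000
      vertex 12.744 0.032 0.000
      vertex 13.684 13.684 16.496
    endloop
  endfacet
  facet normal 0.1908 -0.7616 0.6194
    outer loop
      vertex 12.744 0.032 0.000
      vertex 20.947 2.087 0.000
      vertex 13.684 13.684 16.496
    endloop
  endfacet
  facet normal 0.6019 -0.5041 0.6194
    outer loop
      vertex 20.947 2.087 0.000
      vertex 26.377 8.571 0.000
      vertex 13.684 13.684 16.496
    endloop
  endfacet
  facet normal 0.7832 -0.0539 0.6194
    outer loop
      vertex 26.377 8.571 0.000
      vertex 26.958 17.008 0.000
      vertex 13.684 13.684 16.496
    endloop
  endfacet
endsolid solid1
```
; perimeter-only toolpath
G21 ; units = mm
G90 ; absolute positioning
G28 ; home
; layer 1
G0 Z2.062
G0 X25.299 Y16.593
G1 X21.371 Y22.864
G1 X14.507 Y25.629
G1 X7.329 Y23.831
G1 X2.578 Y18.158
G1 X2.069 Y10.775
G1 X5.997 Y4.503
G1 X12.861 Y1.738
G1 X20.039 Y3.537
G1 X24.790 Y9.210
G1 X25.299 Y16.593
; layer 2
G0 Z4.124
G0 X23.639 Y16.177
G1 X20.273 Y21.553
G1 X14.389 Y23.923
G1 X8.237 Y22.382
G1 X4.164 Y17.519
G1 X3.728 Y11.191
G1 X7.095 Y5.815
G1 X12.979 Y3.445
G1 X19.131 Y4.986
G1 X23.204 Y9.849
G1 X23.639 Y16.177
; layer 3
G0 Z6.186
G0 X21.980 Y15.761
G1 X19.175 Y20.241
G1 X14.271 Y22.216
G1 X9.145 Y20.932
G1 X5.751 Y16.880
G1 X5.388 Y11.607
G1 X8.193 Y7.127
G1 X13.096 Y5.151
G1 X18.223 Y6.436
G1 X21.617 Y10.488
G1 X21.980 Y15.761
; layer 4
G0 Z8.248
G0 X20.321 Y15.346
G1 X18.076 Y18.930
G1 X14.154 Y20.510
G1 X10.053 Y19.482
G1 X7.337 Y16.241
G1 X7.047 Y12.022
G1 X9.291 Y8.438
G1 X13.214 Y6.858
G1 X17.316 Y7.885
G1 X20.030 Y11.127
G1 X20.321 Y15.346
; layer 5
G0 Z10.310
G0 X18.662 Y14.931
G1 X16.978 Y17.618
G1 X14.037 Y18.803
G1 X10.960 Y18.033
G1 X8.924 Y15.601
G1 X8.706 Y12.438
G1 X10.390 Y9.750
G1 X13.332 Y8.565
G1 X16.408 Y9.335
G1 X18.444 Y11.767
G1 X18.662 Y14.931
; layer 6
G0 Z12.372
G0 X17.002 Y14.515
G1 X15.880 Y16.307
G1 X13.919 Y17.097
G1 X11.868 Y16.583
G1 X10.511 Y14.962
G1 X10.365 Y12.853
G1 X11.488 Y11.061
G1 X13.449 Y10.271
G1 X15.500 Y10.785
G1 X16.857 Y12.406
G1 X17.002 Y14.515
; layer 7
G0 Z14.434
G0 X15.343 Y14.099
G1 X14.782 Y14.995
G1 X13.801 Y15.390
G1 X12.776 Y15.134
G1 X12.097 Y14.323
G1 X12.025 Y13.268
G1 X12.586 Y12.372
G1 X13.566 Y11.977
G1 X14.592 Y12.234
G1 X15.271 Y13.045
G1 X15.343 Y14.099
M2 ; end

The solid is a regular 10-sided pyramid, base circumscribed radius ≈ 13.7 mm, apex at z ≈ 16.5 mm. Slicing at Δz = 2.062 mm — 8 equal slices spanning the solid's height, so layer i sits at z = i·h/8 — gives 7 non-empty perimeters. Each is a 10-segment closed polygon; G0 lifts to the layer z and rapids to the start vertex, then G1 traces the edges. The cross-section shrinks linearly with z (the slice at the apex is degenerate and omitted).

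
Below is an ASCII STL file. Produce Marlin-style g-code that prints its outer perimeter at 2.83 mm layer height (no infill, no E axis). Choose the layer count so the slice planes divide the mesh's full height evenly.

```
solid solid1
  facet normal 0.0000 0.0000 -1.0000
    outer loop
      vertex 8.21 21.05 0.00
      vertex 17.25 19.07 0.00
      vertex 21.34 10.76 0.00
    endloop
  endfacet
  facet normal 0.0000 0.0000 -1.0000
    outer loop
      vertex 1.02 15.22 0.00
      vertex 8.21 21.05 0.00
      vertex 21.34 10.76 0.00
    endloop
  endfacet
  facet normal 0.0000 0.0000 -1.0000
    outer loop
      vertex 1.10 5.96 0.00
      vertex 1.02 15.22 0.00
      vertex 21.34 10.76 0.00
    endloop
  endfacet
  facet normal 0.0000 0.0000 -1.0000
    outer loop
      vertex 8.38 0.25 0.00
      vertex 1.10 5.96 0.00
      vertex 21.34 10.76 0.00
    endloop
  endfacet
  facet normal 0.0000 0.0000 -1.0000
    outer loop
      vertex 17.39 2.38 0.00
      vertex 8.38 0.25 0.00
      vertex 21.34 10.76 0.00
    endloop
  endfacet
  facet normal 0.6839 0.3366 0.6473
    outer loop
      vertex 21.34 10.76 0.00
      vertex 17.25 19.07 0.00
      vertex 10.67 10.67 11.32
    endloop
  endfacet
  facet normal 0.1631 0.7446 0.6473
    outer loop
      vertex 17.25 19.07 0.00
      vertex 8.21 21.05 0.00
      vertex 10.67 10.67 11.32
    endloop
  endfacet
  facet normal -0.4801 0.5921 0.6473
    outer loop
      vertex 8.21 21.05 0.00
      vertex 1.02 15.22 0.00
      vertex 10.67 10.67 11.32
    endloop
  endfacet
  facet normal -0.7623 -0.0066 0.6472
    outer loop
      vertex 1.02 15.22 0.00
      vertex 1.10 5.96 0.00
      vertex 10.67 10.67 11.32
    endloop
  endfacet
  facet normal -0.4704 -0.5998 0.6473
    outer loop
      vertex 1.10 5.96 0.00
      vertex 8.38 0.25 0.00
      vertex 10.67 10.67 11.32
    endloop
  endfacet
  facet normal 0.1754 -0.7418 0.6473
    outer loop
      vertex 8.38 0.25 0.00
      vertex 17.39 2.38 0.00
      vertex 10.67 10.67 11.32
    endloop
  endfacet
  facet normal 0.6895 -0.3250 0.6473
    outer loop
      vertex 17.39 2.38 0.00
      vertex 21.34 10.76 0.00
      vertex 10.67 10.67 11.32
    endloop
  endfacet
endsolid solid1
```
; perimeter-only toolpath
G21 ; units = mm
G90 ; absolute positioning
G28 ; home
; layer 1
G0 Z2.83
G0 X18.67 Y10.74
G1 X15.61 Y16.97
G1 X8.83 Y18.46
G1 X3.43 Y14.08
G1 X3.49 Y7.14
G1 X8.95 Y2.85
G1 X15.71 Y4.45
G1 X18.67 Y10.74
; layer 2
G0 Z5.66
G0 X16.00 Y10.71
G1 X13.96 Y14.87
G1 X9.44 Y15.86
G1 X5.84 Y12.95
G1 X5.88 Y8.31
G1 X9.53 Y5.46
G1 X14.03 Y6.53
G1 X16.00 Y10.71
; layer 3
G0 Z8.49
G0 X13.34 Y10.69
G1 X12.31 Y12.77
G1 X10.05 Y13.27
G1 X8.26 Y11.81
G1 X8.28 Y9.49
G1 X10.10 Y8.06
G1 X12.35 Y8.60
G1 X13.34 Y10.69
M2 ; end

The solid is a regular 7-sided pyramid, base circumscribed radius ≈ 10.7 mm, apex at z ≈ 11.3 mm. Slicing at Δz = 2.83 mm — 4 equal slices spanning the solid's height, so layer i sits at z = i·h/4 — gives 3 non-empty perimeters. Each is a 7-segment closed polygon; G0 lifts to the layer z and rapids to the start vertex, then G1 traces the edges. The cross-section shrinks linearly with z (the slice at the apex is degenerate and omitted).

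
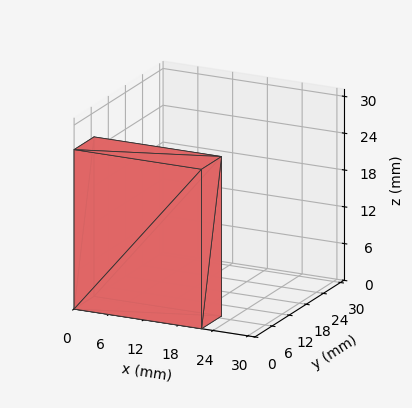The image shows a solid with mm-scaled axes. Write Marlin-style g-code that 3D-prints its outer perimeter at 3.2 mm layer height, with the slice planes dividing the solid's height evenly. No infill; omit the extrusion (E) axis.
Reading the render: the shape is a rectangular box, roughly 22 × 7 mm footprint and 26 mm tall (dimensions read to the nearest mm from the axis ticks). For the g-code, the solid's height is divided into equal slices at the stated Δz and each level perimeter traced with G1 moves after a G0 lift.

; perimeter-only toolpath
G21 ; units = mm
G90 ; absolute positioning
G28 ; home
; layer 1
G0 Z3.2
G0 X0.0 Y0.0
G1 X22.0 Y0.0
G1 X22.0 Y7.0
G1 X0.0 Y7.0
G1 X0.0 Y0.0
; layer 2
G0 Z6.5
G0 X0.0 Y0.0
G1 X22.0 Y0.0
G1 X22.0 Y7.0
G1 X0.0 Y7.0
G1 X0.0 Y0.0
; layer 3
G0 Z9.8
G0 X0.0 Y0.0
G1 X22.0 Y0.0
G1 X22.0 Y7.0
G1 X0.0 Y7.0
G1 X0.0 Y0.0
; layer 4
G0 Z13.0
G0 X0.0 Y0.0
G1 X22.0 Y0.0
G1 X22.0 Y7.0
G1 X0.0 Y7.0
G1 X0.0 Y0.0
; layer 5
G0 Z16.2
G0 X0.0 Y0.0
G1 X22.0 Y0.0
G1 X22.0 Y7.0
G1 X0.0 Y7.0
G1 X0.0 Y0.0
; layer 6
G0 Z19.5
G0 X0.0 Y0.0
G1 X22.0 Y0.0
G1 X22.0 Y7.0
G1 X0.0 Y7.0
G1 X0.0 Y0.0
; layer 7
G0 Z22.8
G0 X0.0 Y0.0
G1 X22.0 Y0.0
G1 X22.0 Y7.0
G1 X0.0 Y7.0
G1 X0.0 Y0.0
; layer 8
G0 Z26.0
G0 X0.0 Y0.0
G1 X22.0 Y0.0
G1 X22.0 Y7.0
G1 X0.0 Y7.0
G1 X0.0 Y0.0
M2 ; end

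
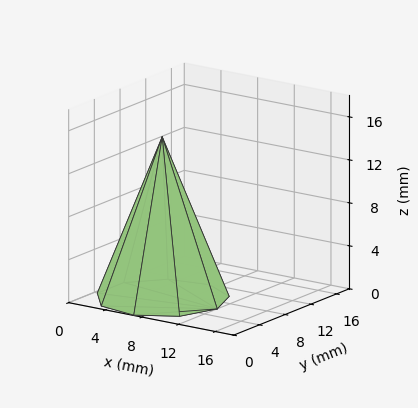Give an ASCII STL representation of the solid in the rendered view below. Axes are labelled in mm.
Reading the render: the shape is a regular 9-sided pyramid, base circumscribed radius ≈ 6 mm, apex at z ≈ 15 mm (dimensions read to the nearest mm from the axis ticks). For the STL, each face is triangulated and given an outward normal.

solid part
  facet normal 0.0000 0.0000 -1.0000
    outer loop
      vertex 7.04 11.91 0.00
      vertex 10.60 9.86 0.00
      vertex 12.00 6.00 0.00
    endloop
  endfacet
  facet normal 0.0000 0.0000 -1.0000
    outer loop
      vertex 3.00 11.20 0.00
      vertex 7.04 11.91 0.00
      vertex 12.00 6.00 0.00
    endloop
  endfacet
  facet normal 0.0000 0.0000 -1.0000
    outer loop
      vertex 0.36 8.05 0.00
      vertex 3.00 11.20 0.00
      vertex 12.00 6.00 0.00
    endloop
  endfacet
  facet normal 0.0000 0.0000 -1.0000
    outer loop
      vertex 0.36 3.95 0.00
      vertex 0.36 8.05 0.00
      vertex 12.00 6.00 0.00
    endloop
  endfacet
  facet normal 0.0000 0.0000 -1.0000
    outer loop
      vertex 3.00 0.80 0.00
      vertex 0.36 3.95 0.00
      vertex 12.00 6.00 0.00
    endloop
  endfacet
  facet normal 0.0000 0.0000 -1.0000
    outer loop
      vertex 7.04 0.09 0.00
      vertex 3.00 0.80 0.00
      vertex 12.00 6.00 0.00
    endloop
  endfacet
  facet normal 0.0000 0.0000 -1.0000
    outer loop
      vertex 10.60 2.14 0.00
      vertex 7.04 0.09 0.00
      vertex 12.00 6.00 0.00
    endloop
  endfacet
  facet normal 0.8799 0.3191 0.3520
    outer loop
      vertex 12.00 6.00 0.00
      vertex 10.60 9.86 0.00
      vertex 6.00 6.00 15.00
    endloop
  endfacet
  facet normal 0.4671 0.8111 0.3520
    outer loop
      vertex 10.60 9.86 0.00
      vertex 7.04 11.91 0.00
      vertex 6.00 6.00 15.00
    endloop
  endfacet
  facet normal -0.1620 0.9219 0.3520
    outer loop
      vertex 7.04 11.91 0.00
      vertex 3.00 11.20 0.00
      vertex 6.00 6.00 15.00
    endloop
  endfacet
  facet normal -0.7174 0.6012 0.3519
    outer loop
      vertex 3.00 11.20 0.00
      vertex 0.36 8.05 0.00
      vertex 6.00 6.00 15.00
    endloop
  endfacet
  facet normal -0.9360 0.0000 0.3519
    outer loop
      vertex 0.36 8.05 0.00
      vertex 0.36 3.95 0.00
      vertex 6.00 6.00 15.00
    endloop
  endfacet
  facet normal -0.7174 -0.6012 0.3519
    outer loop
      vertex 0.36 3.95 0.00
      vertex 3.00 0.80 0.00
      vertex 6.00 6.00 15.00
    endloop
  endfacet
  facet normal -0.1620 -0.9219 0.3520
    outer loop
      vertex 3.00 0.80 0.00
      vertex 7.04 0.09 0.00
      vertex 6.00 6.00 15.00
    endloop
  endfacet
  facet normal 0.4671 -0.8111 0.3520
    outer loop
      vertex 7.04 0.09 0.00
      vertex 10.60 2.14 0.00
      vertex 6.00 6.00 15.00
    endloop
  endfacet
  facet normal 0.8799 -0.3191 0.3520
    outer loop
      vertex 10.60 2.14 0.00
      vertex 12.00 6.00 0.00
      vertex 6.00 6.00 15.00
    endloop
  endfacet
endsolid part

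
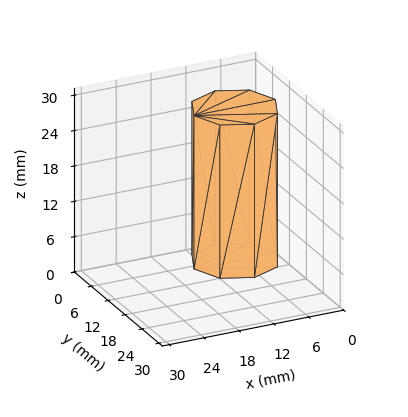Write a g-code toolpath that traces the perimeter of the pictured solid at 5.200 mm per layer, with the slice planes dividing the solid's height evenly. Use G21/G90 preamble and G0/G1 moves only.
Reading the render: the shape is a regular 8-sided prism (a cylinder approximated with 8 flat sides), circumscribed radius ≈ 7 mm, height ≈ 26 mm (dimensions read to the nearest mm from the axis ticks). For the g-code, the solid's height is divided into equal slices at the stated Δz and each level perimeter traced with G1 moves after a G0 lift.

; perimeter-only toolpath
G21 ; units = mm
G90 ; absolute positioning
G28 ; home
; layer 1
G0 Z5.200
G0 X14.000 Y7.000
G1 X11.950 Y11.950
G1 X7.000 Y14.000
G1 X2.050 Y11.950
G1 X0.000 Y7.000
G1 X2.050 Y2.050
G1 X7.000 Y0.000
G1 X11.950 Y2.050
G1 X14.000 Y7.000
; layer 2
G0 Z10.400
G0 X14.000 Y7.000
G1 X11.950 Y11.950
G1 X7.000 Y14.000
G1 X2.050 Y11.950
G1 X0.000 Y7.000
G1 X2.050 Y2.050
G1 X7.000 Y0.000
G1 X11.950 Y2.050
G1 X14.000 Y7.000
; layer 3
G0 Z15.600
G0 X14.000 Y7.000
G1 X11.950 Y11.950
G1 X7.000 Y14.000
G1 X2.050 Y11.950
G1 X0.000 Y7.000
G1 X2.050 Y2.050
G1 X7.000 Y0.000
G1 X11.950 Y2.050
G1 X14.000 Y7.000
; layer 4
G0 Z20.800
G0 X14.000 Y7.000
G1 X11.950 Y11.950
G1 X7.000 Y14.000
G1 X2.050 Y11.950
G1 X0.000 Y7.000
G1 X2.050 Y2.050
G1 X7.000 Y0.000
G1 X11.950 Y2.050
G1 X14.000 Y7.000
; layer 5
G0 Z26.000
G0 X14.000 Y7.000
G1 X11.950 Y11.950
G1 X7.000 Y14.000
G1 X2.050 Y11.950
G1 X0.000 Y7.000
G1 X2.050 Y2.050
G1 X7.000 Y0.000
G1 X11.950 Y2.050
G1 X14.000 Y7.000
M2 ; end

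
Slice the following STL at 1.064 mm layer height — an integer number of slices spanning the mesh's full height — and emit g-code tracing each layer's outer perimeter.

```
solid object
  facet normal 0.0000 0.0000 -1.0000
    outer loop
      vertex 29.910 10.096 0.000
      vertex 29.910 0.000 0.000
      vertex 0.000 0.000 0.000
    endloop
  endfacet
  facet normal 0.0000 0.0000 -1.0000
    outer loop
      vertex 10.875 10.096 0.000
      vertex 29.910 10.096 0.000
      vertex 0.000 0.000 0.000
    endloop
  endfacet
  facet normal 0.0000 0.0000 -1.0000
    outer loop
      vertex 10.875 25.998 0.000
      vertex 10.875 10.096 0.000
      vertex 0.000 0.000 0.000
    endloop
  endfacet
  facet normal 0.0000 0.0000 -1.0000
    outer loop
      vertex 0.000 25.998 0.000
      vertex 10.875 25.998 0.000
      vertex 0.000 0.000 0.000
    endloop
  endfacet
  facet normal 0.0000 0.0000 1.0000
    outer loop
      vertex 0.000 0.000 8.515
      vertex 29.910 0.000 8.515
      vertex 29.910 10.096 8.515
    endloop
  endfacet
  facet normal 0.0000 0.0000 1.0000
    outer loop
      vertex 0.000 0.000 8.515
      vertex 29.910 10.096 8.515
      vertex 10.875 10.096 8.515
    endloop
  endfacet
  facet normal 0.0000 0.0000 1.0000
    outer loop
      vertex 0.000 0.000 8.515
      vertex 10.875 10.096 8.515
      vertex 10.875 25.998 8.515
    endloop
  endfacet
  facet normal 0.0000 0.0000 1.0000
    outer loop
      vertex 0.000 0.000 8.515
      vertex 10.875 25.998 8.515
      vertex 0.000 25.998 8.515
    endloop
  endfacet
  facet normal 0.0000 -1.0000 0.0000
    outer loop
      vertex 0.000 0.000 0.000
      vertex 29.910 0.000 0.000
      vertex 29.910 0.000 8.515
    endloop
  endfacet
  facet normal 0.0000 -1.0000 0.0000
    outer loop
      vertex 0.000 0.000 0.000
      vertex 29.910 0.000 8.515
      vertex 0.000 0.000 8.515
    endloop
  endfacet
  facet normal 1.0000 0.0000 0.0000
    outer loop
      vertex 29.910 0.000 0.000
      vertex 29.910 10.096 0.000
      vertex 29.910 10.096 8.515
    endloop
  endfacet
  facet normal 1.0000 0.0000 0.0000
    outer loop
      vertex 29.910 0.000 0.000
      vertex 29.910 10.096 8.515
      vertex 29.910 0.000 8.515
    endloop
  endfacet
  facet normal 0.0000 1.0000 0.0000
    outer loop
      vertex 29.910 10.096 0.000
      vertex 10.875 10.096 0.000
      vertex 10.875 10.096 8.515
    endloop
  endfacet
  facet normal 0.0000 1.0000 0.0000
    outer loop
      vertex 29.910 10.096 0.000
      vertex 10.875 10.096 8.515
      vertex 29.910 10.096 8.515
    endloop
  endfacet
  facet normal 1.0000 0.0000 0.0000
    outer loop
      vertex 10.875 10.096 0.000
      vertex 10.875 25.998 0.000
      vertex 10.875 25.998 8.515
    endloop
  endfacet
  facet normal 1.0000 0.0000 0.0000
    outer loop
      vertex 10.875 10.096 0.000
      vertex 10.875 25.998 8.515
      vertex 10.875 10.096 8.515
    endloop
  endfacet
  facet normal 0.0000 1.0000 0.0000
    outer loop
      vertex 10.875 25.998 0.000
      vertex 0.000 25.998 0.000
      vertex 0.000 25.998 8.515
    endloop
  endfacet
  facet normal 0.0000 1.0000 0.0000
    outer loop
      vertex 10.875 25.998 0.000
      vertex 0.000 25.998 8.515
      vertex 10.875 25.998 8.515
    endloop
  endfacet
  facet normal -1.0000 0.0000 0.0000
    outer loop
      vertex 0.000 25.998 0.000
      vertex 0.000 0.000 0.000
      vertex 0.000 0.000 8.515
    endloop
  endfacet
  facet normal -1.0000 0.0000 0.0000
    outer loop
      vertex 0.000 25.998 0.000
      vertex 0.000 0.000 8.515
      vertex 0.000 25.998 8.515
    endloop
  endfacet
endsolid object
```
; perimeter-only toolpath
G21 ; units = mm
G90 ; absolute positioning
G28 ; home
; layer 1
G0 Z1.064
G0 X0.000 Y0.000
G1 X29.910 Y0.000
G1 X29.910 Y10.096
G1 X10.875 Y10.096
G1 X10.875 Y25.998
G1 X0.000 Y25.998
G1 X0.000 Y0.000
; layer 2
G0 Z2.129
G0 X0.000 Y0.000
G1 X29.910 Y0.000
G1 X29.910 Y10.096
G1 X10.875 Y10.096
G1 X10.875 Y25.998
G1 X0.000 Y25.998
G1 X0.000 Y0.000
; layer 3
G0 Z3.193
G0 X0.000 Y0.000
G1 X29.910 Y0.000
G1 X29.910 Y10.096
G1 X10.875 Y10.096
G1 X10.875 Y25.998
G1 X0.000 Y25.998
G1 X0.000 Y0.000
; layer 4
G0 Z4.258
G0 X0.000 Y0.000
G1 X29.910 Y0.000
G1 X29.910 Y10.096
G1 X10.875 Y10.096
G1 X10.875 Y25.998
G1 X0.000 Y25.998
G1 X0.000 Y0.000
; layer 5
G0 Z5.322
G0 X0.000 Y0.000
G1 X29.910 Y0.000
G1 X29.910 Y10.096
G1 X10.875 Y10.096
G1 X10.875 Y25.998
G1 X0.000 Y25.998
G1 X0.000 Y0.000
; layer 6
G0 Z6.386
G0 X0.000 Y0.000
G1 X29.910 Y0.000
G1 X29.910 Y10.096
G1 X10.875 Y10.096
G1 X10.875 Y25.998
G1 X0.000 Y25.998
G1 X0.000 Y0.000
; layer 7
G0 Z7.451
G0 X0.000 Y0.000
G1 X29.910 Y0.000
G1 X29.910 Y10.096
G1 X10.875 Y10.096
G1 X10.875 Y25.998
G1 X0.000 Y25.998
G1 X0.000 Y0.000
; layer 8
G0 Z8.515
G0 X0.000 Y0.000
G1 X29.910 Y0.000
G1 X29.910 Y10.096
G1 X10.875 Y10.096
G1 X10.875 Y25.998
G1 X0.000 Y25.998
G1 X0.000 Y0.000
M2 ; end

The solid is an L-shaped prism: outer 29.9 × 26 mm, arm thicknesses ≈ 10.1 mm (horizontal) and 10.9 mm (vertical), extruded 8.52 mm in z. Slicing at Δz = 1.064 mm — 8 equal slices spanning the solid's height, so layer i sits at z = i·h/8 — gives 8 non-empty perimeters. Each is a 6-segment closed polygon; G0 lifts to the layer z and rapids to the start vertex, then G1 traces the edges.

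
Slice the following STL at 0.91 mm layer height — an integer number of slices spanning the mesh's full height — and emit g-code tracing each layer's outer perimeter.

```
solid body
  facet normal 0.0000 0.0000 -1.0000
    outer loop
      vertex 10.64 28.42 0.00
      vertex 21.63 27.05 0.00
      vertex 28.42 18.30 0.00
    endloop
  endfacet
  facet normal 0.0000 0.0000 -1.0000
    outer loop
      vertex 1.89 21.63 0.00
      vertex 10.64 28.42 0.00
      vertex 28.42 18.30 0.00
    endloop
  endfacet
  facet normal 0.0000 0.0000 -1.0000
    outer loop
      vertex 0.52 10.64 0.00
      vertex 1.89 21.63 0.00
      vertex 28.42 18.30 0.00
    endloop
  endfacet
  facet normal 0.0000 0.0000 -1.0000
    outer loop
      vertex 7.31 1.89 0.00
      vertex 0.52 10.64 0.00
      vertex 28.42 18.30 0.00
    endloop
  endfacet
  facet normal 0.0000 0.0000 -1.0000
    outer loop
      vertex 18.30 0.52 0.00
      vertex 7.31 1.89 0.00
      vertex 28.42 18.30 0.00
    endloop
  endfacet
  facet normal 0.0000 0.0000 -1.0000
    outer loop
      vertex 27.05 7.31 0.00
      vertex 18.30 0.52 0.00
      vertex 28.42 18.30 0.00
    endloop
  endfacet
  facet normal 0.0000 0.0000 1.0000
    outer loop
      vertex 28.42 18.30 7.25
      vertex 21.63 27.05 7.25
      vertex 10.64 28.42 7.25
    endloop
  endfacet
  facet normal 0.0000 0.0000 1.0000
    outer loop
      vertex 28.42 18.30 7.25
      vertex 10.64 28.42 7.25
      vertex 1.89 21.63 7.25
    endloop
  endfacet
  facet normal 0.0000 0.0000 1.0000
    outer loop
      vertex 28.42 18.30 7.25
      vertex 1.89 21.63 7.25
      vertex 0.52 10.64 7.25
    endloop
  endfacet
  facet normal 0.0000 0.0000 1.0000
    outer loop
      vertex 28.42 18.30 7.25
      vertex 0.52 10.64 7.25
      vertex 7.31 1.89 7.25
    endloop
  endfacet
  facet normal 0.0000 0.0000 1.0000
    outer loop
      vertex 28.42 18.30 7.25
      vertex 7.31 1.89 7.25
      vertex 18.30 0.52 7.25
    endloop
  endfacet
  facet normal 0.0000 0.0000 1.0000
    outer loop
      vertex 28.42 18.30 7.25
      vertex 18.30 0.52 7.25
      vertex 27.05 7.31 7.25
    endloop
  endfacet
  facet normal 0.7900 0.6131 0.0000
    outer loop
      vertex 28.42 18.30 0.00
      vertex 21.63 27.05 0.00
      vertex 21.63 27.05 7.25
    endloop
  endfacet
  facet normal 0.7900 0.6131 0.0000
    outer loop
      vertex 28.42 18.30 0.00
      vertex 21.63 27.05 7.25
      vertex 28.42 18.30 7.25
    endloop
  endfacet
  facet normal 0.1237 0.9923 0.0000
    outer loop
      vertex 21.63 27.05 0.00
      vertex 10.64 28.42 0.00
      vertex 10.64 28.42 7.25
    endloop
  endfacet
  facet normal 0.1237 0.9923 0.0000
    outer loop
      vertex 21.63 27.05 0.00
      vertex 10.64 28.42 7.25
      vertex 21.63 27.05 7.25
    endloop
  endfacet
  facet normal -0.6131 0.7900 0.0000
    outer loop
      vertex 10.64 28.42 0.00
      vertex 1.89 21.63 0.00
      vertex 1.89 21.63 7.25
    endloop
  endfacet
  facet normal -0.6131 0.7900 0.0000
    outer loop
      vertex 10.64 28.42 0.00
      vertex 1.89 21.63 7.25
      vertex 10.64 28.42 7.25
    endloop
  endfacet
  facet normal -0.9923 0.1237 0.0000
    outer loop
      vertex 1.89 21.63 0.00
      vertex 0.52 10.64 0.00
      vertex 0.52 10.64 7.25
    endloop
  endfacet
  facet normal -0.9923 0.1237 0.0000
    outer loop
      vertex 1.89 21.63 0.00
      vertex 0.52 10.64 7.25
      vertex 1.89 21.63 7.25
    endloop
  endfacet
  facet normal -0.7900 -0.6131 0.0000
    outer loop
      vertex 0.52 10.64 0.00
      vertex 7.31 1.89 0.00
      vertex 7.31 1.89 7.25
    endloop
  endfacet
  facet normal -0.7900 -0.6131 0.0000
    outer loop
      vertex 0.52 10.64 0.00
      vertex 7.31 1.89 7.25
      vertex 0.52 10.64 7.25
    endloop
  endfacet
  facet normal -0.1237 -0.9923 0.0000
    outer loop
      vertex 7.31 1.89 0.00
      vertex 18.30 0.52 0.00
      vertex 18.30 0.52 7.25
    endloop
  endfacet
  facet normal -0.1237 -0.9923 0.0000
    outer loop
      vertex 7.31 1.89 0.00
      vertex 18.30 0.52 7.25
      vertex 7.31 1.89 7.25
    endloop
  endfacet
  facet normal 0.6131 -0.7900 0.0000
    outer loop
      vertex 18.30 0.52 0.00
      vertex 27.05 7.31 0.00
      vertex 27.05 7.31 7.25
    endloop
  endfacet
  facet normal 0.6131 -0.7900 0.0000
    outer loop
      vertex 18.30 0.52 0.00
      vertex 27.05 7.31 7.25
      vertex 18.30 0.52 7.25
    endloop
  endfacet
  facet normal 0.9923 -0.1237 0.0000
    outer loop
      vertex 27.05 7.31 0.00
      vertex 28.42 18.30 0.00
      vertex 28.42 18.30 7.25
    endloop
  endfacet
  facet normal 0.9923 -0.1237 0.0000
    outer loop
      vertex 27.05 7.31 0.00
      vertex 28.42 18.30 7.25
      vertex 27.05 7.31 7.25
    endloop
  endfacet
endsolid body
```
; perimeter-only toolpath
G21 ; units = mm
G90 ; absolute positioning
G28 ; home
; layer 1
G0 Z0.91
G0 X28.42 Y18.30
G1 X21.63 Y27.05
G1 X10.64 Y28.42
G1 X1.89 Y21.63
G1 X0.52 Y10.64
G1 X7.31 Y1.89
G1 X18.30 Y0.52
G1 X27.05 Y7.31
G1 X28.42 Y18.30
; layer 2
G0 Z1.81
G0 X28.42 Y18.30
G1 X21.63 Y27.05
G1 X10.64 Y28.42
G1 X1.89 Y21.63
G1 X0.52 Y10.64
G1 X7.31 Y1.89
G1 X18.30 Y0.52
G1 X27.05 Y7.31
G1 X28.42 Y18.30
; layer 3
G0 Z2.72
G0 X28.42 Y18.30
G1 X21.63 Y27.05
G1 X10.64 Y28.42
G1 X1.89 Y21.63
G1 X0.52 Y10.64
G1 X7.31 Y1.89
G1 X18.30 Y0.52
G1 X27.05 Y7.31
G1 X28.42 Y18.30
; layer 4
G0 Z3.62
G0 X28.42 Y18.30
G1 X21.63 Y27.05
G1 X10.64 Y28.42
G1 X1.89 Y21.63
G1 X0.52 Y10.64
G1 X7.31 Y1.89
G1 X18.30 Y0.52
G1 X27.05 Y7.31
G1 X28.42 Y18.30
; layer 5
G0 Z4.53
G0 X28.42 Y18.30
G1 X21.63 Y27.05
G1 X10.64 Y28.42
G1 X1.89 Y21.63
G1 X0.52 Y10.64
G1 X7.31 Y1.89
G1 X18.30 Y0.52
G1 X27.05 Y7.31
G1 X28.42 Y18.30
; layer 6
G0 Z5.44
G0 X28.42 Y18.30
G1 X21.63 Y27.05
G1 X10.64 Y28.42
G1 X1.89 Y21.63
G1 X0.52 Y10.64
G1 X7.31 Y1.89
G1 X18.30 Y0.52
G1 X27.05 Y7.31
G1 X28.42 Y18.30
; layer 7
G0 Z6.34
G0 X28.42 Y18.30
G1 X21.63 Y27.05
G1 X10.64 Y28.42
G1 X1.89 Y21.63
G1 X0.52 Y10.64
G1 X7.31 Y1.89
G1 X18.30 Y0.52
G1 X27.05 Y7.31
G1 X28.42 Y18.30
; layer 8
G0 Z7.25
G0 X28.42 Y18.30
G1 X21.63 Y27.05
G1 X10.64 Y28.42
G1 X1.89 Y21.63
G1 X0.52 Y10.64
G1 X7.31 Y1.89
G1 X18.30 Y0.52
G1 X27.05 Y7.31
G1 X28.42 Y18.30
M2 ; end

The solid is a regular 8-sided prism (a cylinder approximated with 8 flat sides), circumscribed radius ≈ 14.5 mm, height ≈ 7.25 mm. Slicing at Δz = 0.91 mm — 8 equal slices spanning the solid's height, so layer i sits at z = i·h/8 — gives 8 non-empty perimeters. Each is a 8-segment closed polygon; G0 lifts to the layer z and rapids to the start vertex, then G1 traces the edges.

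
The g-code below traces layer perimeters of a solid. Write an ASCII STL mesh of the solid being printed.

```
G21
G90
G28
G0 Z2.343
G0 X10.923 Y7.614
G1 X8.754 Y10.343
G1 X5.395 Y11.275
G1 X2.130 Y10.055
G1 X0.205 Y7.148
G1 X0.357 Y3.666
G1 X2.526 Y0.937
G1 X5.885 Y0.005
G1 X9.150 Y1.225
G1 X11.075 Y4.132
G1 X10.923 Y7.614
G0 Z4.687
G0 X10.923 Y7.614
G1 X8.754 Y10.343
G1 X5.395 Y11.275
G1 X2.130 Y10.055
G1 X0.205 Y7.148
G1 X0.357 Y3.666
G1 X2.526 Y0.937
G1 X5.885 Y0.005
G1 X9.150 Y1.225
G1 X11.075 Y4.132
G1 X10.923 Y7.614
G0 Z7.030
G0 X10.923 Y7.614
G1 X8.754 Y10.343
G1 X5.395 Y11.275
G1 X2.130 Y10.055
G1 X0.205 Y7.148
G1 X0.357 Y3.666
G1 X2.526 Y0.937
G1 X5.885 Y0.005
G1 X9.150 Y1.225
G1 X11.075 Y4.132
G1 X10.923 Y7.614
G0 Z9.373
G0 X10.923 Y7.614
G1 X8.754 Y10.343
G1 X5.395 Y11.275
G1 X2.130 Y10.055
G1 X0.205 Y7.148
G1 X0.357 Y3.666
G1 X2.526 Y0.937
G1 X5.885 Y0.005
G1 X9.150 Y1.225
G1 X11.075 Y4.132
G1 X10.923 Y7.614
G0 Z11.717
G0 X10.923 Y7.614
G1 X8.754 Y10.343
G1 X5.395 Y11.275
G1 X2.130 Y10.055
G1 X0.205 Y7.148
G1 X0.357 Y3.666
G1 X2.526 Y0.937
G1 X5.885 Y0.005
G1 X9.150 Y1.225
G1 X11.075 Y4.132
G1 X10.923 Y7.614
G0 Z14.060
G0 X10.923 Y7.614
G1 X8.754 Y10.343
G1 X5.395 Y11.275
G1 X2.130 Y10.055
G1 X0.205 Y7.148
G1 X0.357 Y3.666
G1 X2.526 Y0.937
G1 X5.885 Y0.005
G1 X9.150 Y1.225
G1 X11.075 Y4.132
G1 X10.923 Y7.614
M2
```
solid part
  facet normal 0.0000 0.0000 -1.0000
    outer loop
      vertex 5.395 11.275 0.000
      vertex 8.754 10.343 0.000
      vertex 10.923 7.614 0.000
    endloop
  endfacet
  facet normal 0.0000 0.0000 -1.0000
    outer loop
      vertex 2.130 10.055 0.000
      vertex 5.395 11.275 0.000
      vertex 10.923 7.614 0.000
    endloop
  endfacet
  facet normal 0.0000 0.0000 -1.0000
    outer loop
      vertex 0.205 7.148 0.000
      vertex 2.130 10.055 0.000
      vertex 10.923 7.614 0.000
    endloop
  endfacet
  facet normal 0.0000 0.0000 -1.0000
    outer loop
      vertex 0.357 3.666 0.000
      vertex 0.205 7.148 0.000
      vertex 10.923 7.614 0.000
    endloop
  endfacet
  facet normal 0.0000 0.0000 -1.0000
    outer loop
      vertex 2.526 0.937 0.000
      vertex 0.357 3.666 0.000
      vertex 10.923 7.614 0.000
    endloop
  endfacet
  facet normal 0.0000 0.0000 -1.0000
    outer loop
      vertex 5.885 0.005 0.000
      vertex 2.526 0.937 0.000
      vertex 10.923 7.614 0.000
    endloop
  endfacet
  facet normal 0.0000 0.0000 -1.0000
    outer loop
      vertex 9.150 1.225 0.000
      vertex 5.885 0.005 0.000
      vertex 10.923 7.614 0.000
    endloop
  endfacet
  facet normal 0.0000 0.0000 -1.0000
    outer loop
      vertex 11.075 4.132 0.000
      vertex 9.150 1.225 0.000
      vertex 10.923 7.614 0.000
    endloop
  endfacet
  facet normal 0.0000 0.0000 1.0000
    outer loop
      vertex 10.923 7.614 14.060
      vertex 8.754 10.343 14.060
      vertex 5.395 11.275 14.060
    endloop
  endfacet
  facet normal 0.0000 0.0000 1.0000
    outer loop
      vertex 10.923 7.614 14.060
      vertex 5.395 11.275 14.060
      vertex 2.130 10.055 14.060
    endloop
  endfacet
  facet normal 0.0000 0.0000 1.0000
    outer loop
      vertex 10.923 7.614 14.060
      vertex 2.130 10.055 14.060
      vertex 0.205 7.148 14.060
    endloop
  endfacet
  facet normal 0.0000 0.0000 1.0000
    outer loop
      vertex 10.923 7.614 14.060
      vertex 0.205 7.148 14.060
      vertex 0.357 3.666 14.060
    endloop
  endfacet
  facet normal 0.0000 0.0000 1.0000
    outer loop
      vertex 10.923 7.614 14.060
      vertex 0.357 3.666 14.060
      vertex 2.526 0.937 14.060
    endloop
  endfacet
  facet normal 0.0000 0.0000 1.0000
    outer loop
      vertex 10.923 7.614 14.060
      vertex 2.526 0.937 14.060
      vertex 5.885 0.005 14.060
    endloop
  endfacet
  facet normal 0.0000 0.0000 1.0000
    outer loop
      vertex 10.923 7.614 14.060
      vertex 5.885 0.005 14.060
      vertex 9.150 1.225 14.060
    endloop
  endfacet
  facet normal 0.0000 0.0000 1.0000
    outer loop
      vertex 10.923 7.614 14.060
      vertex 9.150 1.225 14.060
      vertex 11.075 4.132 14.060
    endloop
  endfacet
  facet normal 0.7829 0.6222 0.0000
    outer loop
      vertex 10.923 7.614 0.000
      vertex 8.754 10.343 0.000
      vertex 8.754 10.343 14.060
    endloop
  endfacet
  facet normal 0.7829 0.6222 0.0000
    outer loop
      vertex 10.923 7.614 0.000
      vertex 8.754 10.343 14.060
      vertex 10.923 7.614 14.060
    endloop
  endfacet
  facet normal 0.2674 0.9636 0.0000
    outer loop
      vertex 8.754 10.343 0.000
      vertex 5.395 11.275 0.000
      vertex 5.395 11.275 14.060
    endloop
  endfacet
  facet normal 0.2674 0.9636 0.0000
    outer loop
      vertex 8.754 10.343 0.000
      vertex 5.395 11.275 14.060
      vertex 8.754 10.343 14.060
    endloop
  endfacet
  facet normal -0.3500 0.9367 0.0000
    outer loop
      vertex 5.395 11.275 0.000
      vertex 2.130 10.055 0.000
      vertex 2.130 10.055 14.060
    endloop
  endfacet
  facet normal -0.3500 0.9367 0.0000
    outer loop
      vertex 5.395 11.275 0.000
      vertex 2.130 10.055 14.060
      vertex 5.395 11.275 14.060
    endloop
  endfacet
  facet normal -0.8338 0.5521 0.0000
    outer loop
      vertex 2.130 10.055 0.000
      vertex 0.205 7.148 0.000
      vertex 0.205 7.148 14.060
    endloop
  endfacet
  facet normal -0.8338 0.5521 0.0000
    outer loop
      vertex 2.130 10.055 0.000
      vertex 0.205 7.148 14.060
      vertex 2.130 10.055 14.060
    endloop
  endfacet
  facet normal -0.9990 -0.0436 0.0000
    outer loop
      vertex 0.205 7.148 0.000
      vertex 0.357 3.666 0.000
      vertex 0.357 3.666 14.060
    endloop
  endfacet
  facet normal -0.9990 -0.0436 0.0000
    outer loop
      vertex 0.205 7.148 0.000
      vertex 0.357 3.666 14.060
      vertex 0.205 7.148 14.060
    endloop
  endfacet
  facet normal -0.7829 -0.6222 0.0000
    outer loop
      vertex 0.357 3.666 0.000
      vertex 2.526 0.937 0.000
      vertex 2.526 0.937 14.060
    endloop
  endfacet
  facet normal -0.7829 -0.6222 0.0000
    outer loop
      vertex 0.357 3.666 0.000
      vertex 2.526 0.937 14.060
      vertex 0.357 3.666 14.060
    endloop
  endfacet
  facet normal -0.2674 -0.9636 0.0000
    outer loop
      vertex 2.526 0.937 0.000
      vertex 5.885 0.005 0.000
      vertex 5.885 0.005 14.060
    endloop
  endfacet
  facet normal -0.2674 -0.9636 0.0000
    outer loop
      vertex 2.526 0.937 0.000
      vertex 5.885 0.005 14.060
      vertex 2.526 0.937 14.060
    endloop
  endfacet
  facet normal 0.3500 -0.9367 0.0000
    outer loop
      vertex 5.885 0.005 0.000
      vertex 9.150 1.225 0.000
      vertex 9.150 1.225 14.060
    endloop
  endfacet
  facet normal 0.3500 -0.9367 0.0000
    outer loop
      vertex 5.885 0.005 0.000
      vertex 9.150 1.225 14.060
      vertex 5.885 0.005 14.060
    endloop
  endfacet
  facet normal 0.8338 -0.5521 0.0000
    outer loop
      vertex 9.150 1.225 0.000
      vertex 11.075 4.132 0.000
      vertex 11.075 4.132 14.060
    endloop
  endfacet
  facet normal 0.8338 -0.5521 0.0000
    outer loop
      vertex 9.150 1.225 0.000
      vertex 11.075 4.132 14.060
      vertex 9.150 1.225 14.060
    endloop
  endfacet
  facet normal 0.9990 0.0436 0.0000
    outer loop
      vertex 11.075 4.132 0.000
      vertex 10.923 7.614 0.000
      vertex 10.923 7.614 14.060
    endloop
  endfacet
  facet normal 0.9990 0.0436 0.0000
    outer loop
      vertex 11.075 4.132 0.000
      vertex 10.923 7.614 14.060
      vertex 11.075 4.132 14.060
    endloop
  endfacet
endsolid part

The G0 Z moves step by Δz≈2.343 mm. Every layer's G1 loop is the same polygon, so the solid is a straight extrusion of it from z=0 to z≈14.1. Closing with flat bottom and top caps and triangulating gives 36 facets — a regular 10-sided prism (a cylinder approximated with 10 flat sides), circumscribed radius ≈ 5.64 mm, height ≈ 14.1 mm.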